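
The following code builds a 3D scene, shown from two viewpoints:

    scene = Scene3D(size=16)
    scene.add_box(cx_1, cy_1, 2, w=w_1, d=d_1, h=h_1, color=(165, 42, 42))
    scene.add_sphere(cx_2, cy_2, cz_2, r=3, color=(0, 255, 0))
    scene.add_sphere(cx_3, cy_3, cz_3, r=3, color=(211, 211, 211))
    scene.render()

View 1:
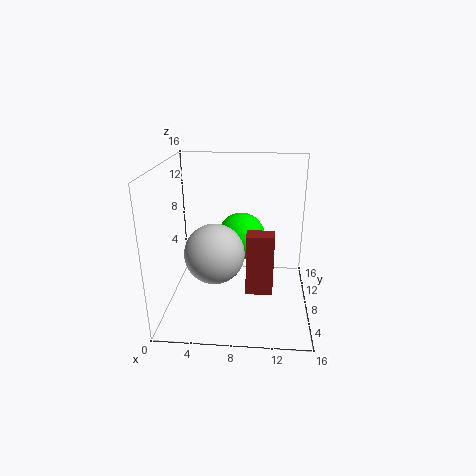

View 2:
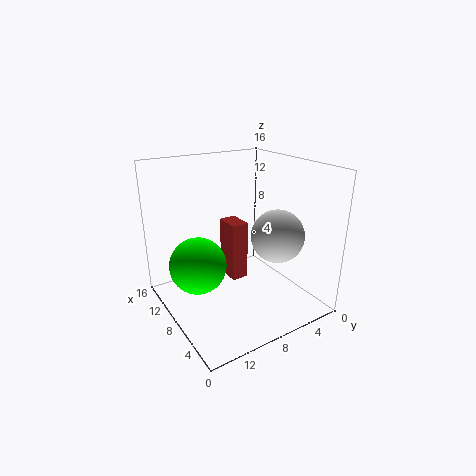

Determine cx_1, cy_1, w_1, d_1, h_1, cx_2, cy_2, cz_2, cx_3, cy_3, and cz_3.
cx_1 = 9; cy_1 = 6; w_1 = 3; d_1 = 2; h_1 = 7; cx_2 = 8; cy_2 = 13; cz_2 = 6; cx_3 = 6; cy_3 = 4; cz_3 = 8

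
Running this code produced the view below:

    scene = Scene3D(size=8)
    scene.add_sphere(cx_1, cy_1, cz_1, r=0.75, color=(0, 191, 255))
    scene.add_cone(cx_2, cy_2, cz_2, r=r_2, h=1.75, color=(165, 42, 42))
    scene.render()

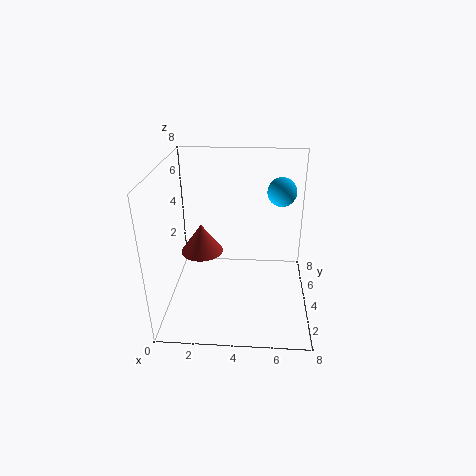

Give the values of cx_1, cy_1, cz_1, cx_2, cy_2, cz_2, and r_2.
cx_1 = 6.25; cy_1 = 4; cz_1 = 6.75; cx_2 = 1.75; cy_2 = 5; cz_2 = 2.5; r_2 = 1.25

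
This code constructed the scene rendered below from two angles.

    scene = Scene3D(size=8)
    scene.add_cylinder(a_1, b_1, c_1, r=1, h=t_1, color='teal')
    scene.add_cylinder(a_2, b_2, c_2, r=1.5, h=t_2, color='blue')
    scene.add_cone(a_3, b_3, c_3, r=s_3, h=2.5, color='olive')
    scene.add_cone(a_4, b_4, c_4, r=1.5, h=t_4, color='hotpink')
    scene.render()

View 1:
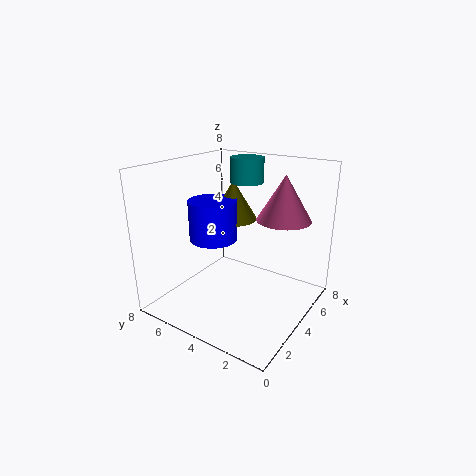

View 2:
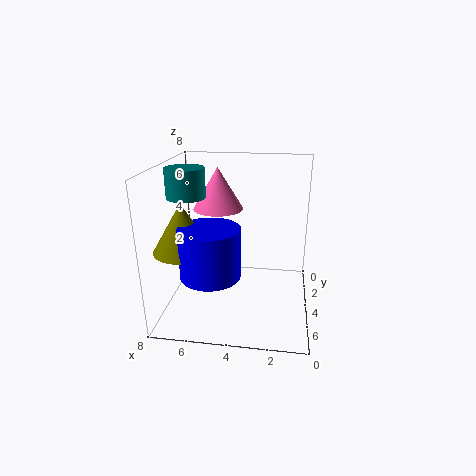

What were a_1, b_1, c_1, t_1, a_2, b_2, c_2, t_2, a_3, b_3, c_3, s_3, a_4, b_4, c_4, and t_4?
a_1 = 6.5; b_1 = 5; c_1 = 6.5; t_1 = 1.5; a_2 = 5; b_2 = 6.5; c_2 = 3; t_2 = 2.5; a_3 = 6.5; b_3 = 6; c_3 = 4; s_3 = 1.5; a_4 = 5.5; b_4 = 2; c_4 = 5; t_4 = 2.5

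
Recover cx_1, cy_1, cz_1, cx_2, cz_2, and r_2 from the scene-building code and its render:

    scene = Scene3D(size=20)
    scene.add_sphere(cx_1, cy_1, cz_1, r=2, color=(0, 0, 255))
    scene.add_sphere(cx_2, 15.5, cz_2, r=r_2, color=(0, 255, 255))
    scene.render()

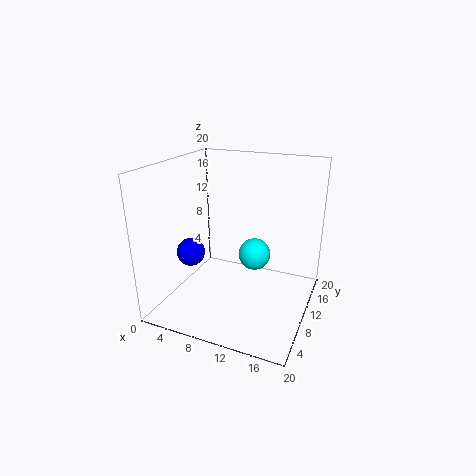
cx_1 = 3.5, cy_1 = 8, cz_1 = 7.5, cx_2 = 10.5, cz_2 = 5, r_2 = 2.5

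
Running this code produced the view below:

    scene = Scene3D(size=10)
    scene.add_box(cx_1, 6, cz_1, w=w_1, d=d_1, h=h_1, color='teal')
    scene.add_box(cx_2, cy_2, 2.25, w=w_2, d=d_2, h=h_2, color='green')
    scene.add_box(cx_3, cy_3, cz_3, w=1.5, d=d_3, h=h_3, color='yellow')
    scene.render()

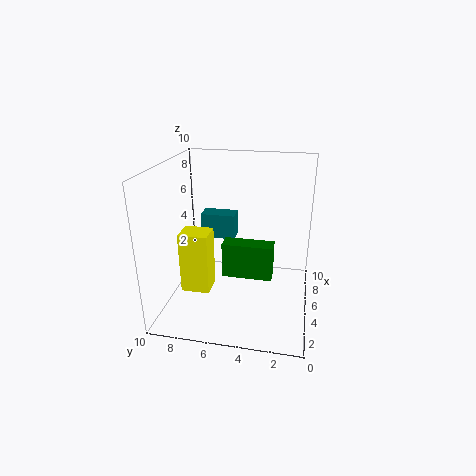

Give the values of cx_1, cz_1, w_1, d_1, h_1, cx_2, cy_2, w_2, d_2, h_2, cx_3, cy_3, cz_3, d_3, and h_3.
cx_1 = 8.25
cz_1 = 3.25
w_1 = 1.5
d_1 = 2.75
h_1 = 2
cx_2 = 4.25
cy_2 = 2.5
w_2 = 1.25
d_2 = 3.5
h_2 = 2.5
cx_3 = 1
cy_3 = 6
cz_3 = 3
d_3 = 1.75
h_3 = 3.75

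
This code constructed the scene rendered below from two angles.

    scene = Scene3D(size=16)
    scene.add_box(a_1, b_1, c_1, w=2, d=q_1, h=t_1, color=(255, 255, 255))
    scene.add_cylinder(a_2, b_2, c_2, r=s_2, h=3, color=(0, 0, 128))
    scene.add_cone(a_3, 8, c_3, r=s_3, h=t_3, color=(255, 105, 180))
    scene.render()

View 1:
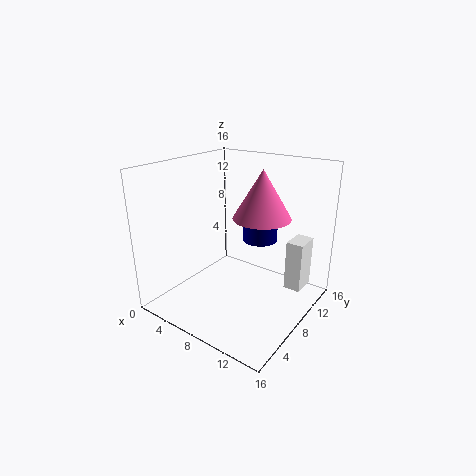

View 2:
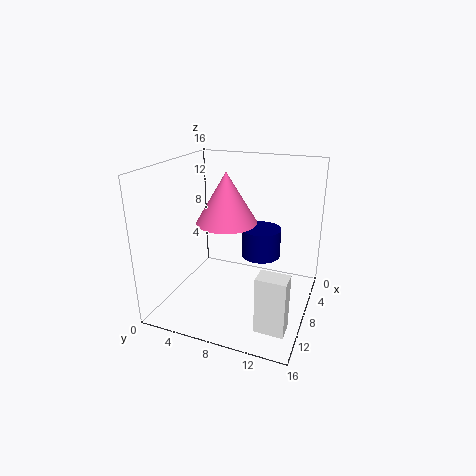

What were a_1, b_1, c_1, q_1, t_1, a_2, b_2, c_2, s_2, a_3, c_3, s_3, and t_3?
a_1 = 12
b_1 = 12
c_1 = 1
q_1 = 3
t_1 = 6
a_2 = 9
b_2 = 11
c_2 = 7
s_2 = 2
a_3 = 11
c_3 = 11
s_3 = 3
t_3 = 5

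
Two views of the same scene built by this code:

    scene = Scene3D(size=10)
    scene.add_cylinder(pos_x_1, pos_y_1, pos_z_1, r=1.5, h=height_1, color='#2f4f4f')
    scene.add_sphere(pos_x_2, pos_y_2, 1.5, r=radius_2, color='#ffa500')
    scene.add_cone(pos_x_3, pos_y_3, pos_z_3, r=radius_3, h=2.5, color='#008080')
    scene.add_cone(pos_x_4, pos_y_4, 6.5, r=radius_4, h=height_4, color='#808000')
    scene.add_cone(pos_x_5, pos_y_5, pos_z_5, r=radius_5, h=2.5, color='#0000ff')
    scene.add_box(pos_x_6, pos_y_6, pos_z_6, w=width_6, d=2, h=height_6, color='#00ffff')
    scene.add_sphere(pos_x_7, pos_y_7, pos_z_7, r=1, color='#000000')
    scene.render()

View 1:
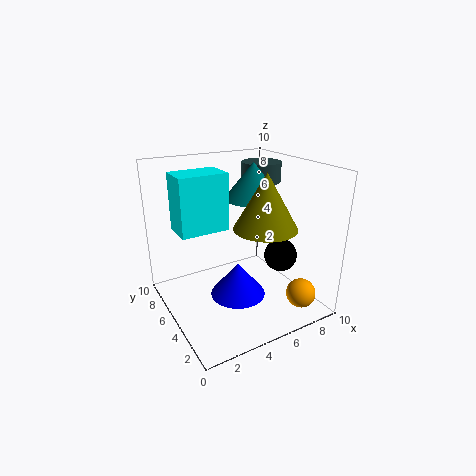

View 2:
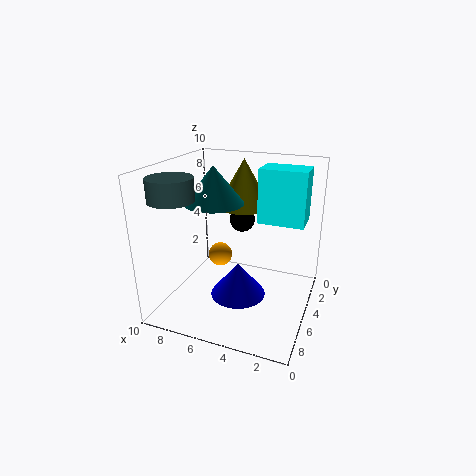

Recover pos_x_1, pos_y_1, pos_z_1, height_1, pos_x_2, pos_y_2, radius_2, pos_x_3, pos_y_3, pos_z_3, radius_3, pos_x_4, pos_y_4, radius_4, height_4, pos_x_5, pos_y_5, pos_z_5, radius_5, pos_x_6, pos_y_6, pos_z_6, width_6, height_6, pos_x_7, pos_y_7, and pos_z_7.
pos_x_1 = 8.5, pos_y_1 = 7.5, pos_z_1 = 8, height_1 = 1.5, pos_x_2 = 8, pos_y_2 = 1.5, radius_2 = 1, pos_x_3 = 6.5, pos_y_3 = 5.5, pos_z_3 = 7.5, radius_3 = 2, pos_x_4 = 5.5, pos_y_4 = 2.5, radius_4 = 2, height_4 = 3.5, pos_x_5 = 5, pos_y_5 = 5, pos_z_5 = 0.5, radius_5 = 2, pos_x_6 = 0.5, pos_y_6 = 3.5, pos_z_6 = 6.5, width_6 = 3, height_6 = 3.5, pos_x_7 = 6, pos_y_7 = 1.5, pos_z_7 = 5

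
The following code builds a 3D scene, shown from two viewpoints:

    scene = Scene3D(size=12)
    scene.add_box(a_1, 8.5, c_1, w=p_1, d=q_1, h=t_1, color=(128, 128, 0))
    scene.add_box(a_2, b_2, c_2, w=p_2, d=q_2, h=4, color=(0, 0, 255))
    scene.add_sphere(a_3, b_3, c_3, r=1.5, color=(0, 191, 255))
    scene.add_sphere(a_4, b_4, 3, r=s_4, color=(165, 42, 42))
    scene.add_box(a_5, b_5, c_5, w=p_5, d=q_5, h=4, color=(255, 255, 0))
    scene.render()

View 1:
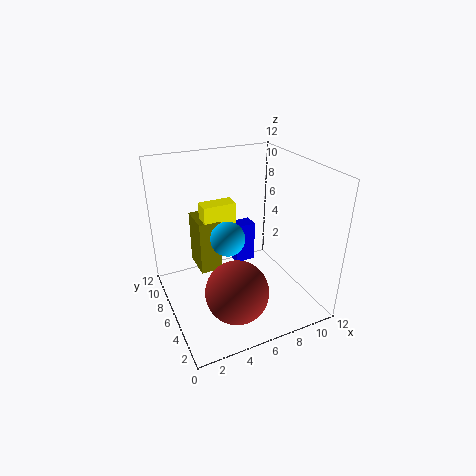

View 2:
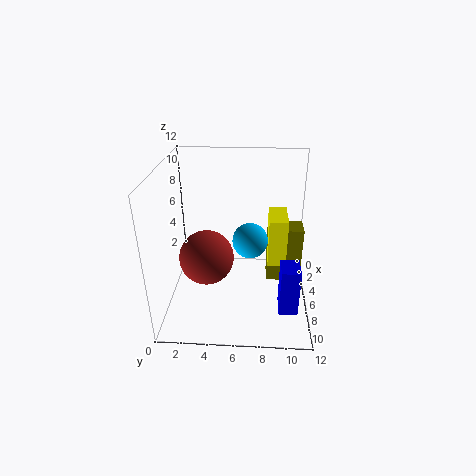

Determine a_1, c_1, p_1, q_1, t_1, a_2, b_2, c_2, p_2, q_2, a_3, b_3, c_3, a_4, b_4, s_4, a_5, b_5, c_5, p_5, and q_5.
a_1 = 3.5, c_1 = 1.5, p_1 = 2, q_1 = 3, t_1 = 5, a_2 = 7.5, b_2 = 9.5, c_2 = 1, p_2 = 2, q_2 = 1.5, a_3 = 5.5, b_3 = 7, c_3 = 5.5, a_4 = 4.5, b_4 = 3, s_4 = 2.5, a_5 = 4, b_5 = 8.5, c_5 = 4, p_5 = 3, q_5 = 1.5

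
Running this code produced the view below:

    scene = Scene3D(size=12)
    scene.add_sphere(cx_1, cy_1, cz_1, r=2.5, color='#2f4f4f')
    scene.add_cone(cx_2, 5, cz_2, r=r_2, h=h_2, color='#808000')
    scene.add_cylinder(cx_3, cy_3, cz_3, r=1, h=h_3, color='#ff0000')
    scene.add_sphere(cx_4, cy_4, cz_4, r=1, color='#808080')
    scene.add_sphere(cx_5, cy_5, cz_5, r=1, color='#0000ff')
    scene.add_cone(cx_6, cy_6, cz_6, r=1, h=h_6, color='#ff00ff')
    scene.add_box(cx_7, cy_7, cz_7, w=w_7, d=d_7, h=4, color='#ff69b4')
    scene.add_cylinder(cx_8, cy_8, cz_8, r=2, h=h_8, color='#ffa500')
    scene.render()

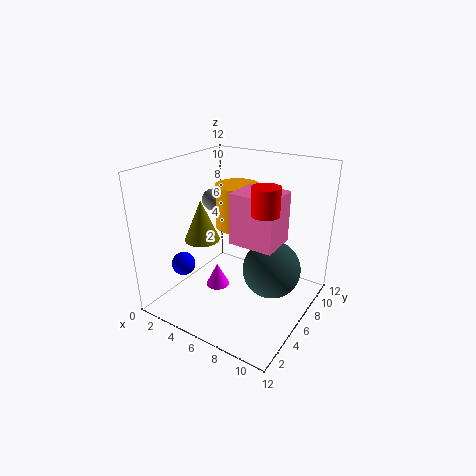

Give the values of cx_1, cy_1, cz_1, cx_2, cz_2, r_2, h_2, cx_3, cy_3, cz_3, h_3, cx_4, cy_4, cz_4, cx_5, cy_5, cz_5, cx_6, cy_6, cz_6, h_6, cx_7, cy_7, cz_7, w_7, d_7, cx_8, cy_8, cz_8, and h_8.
cx_1 = 8.5; cy_1 = 7.5; cz_1 = 3; cx_2 = 3; cz_2 = 5.5; r_2 = 1.5; h_2 = 3.5; cx_3 = 9.5; cy_3 = 4; cz_3 = 9.5; h_3 = 2; cx_4 = 2; cy_4 = 8; cz_4 = 8; cx_5 = 2; cy_5 = 3.5; cz_5 = 3.5; cx_6 = 4.5; cy_6 = 5; cz_6 = 1.5; h_6 = 2; cx_7 = 6.5; cy_7 = 4; cz_7 = 6.5; w_7 = 3.5; d_7 = 3; cx_8 = 4; cy_8 = 9; cz_8 = 5.5; h_8 = 4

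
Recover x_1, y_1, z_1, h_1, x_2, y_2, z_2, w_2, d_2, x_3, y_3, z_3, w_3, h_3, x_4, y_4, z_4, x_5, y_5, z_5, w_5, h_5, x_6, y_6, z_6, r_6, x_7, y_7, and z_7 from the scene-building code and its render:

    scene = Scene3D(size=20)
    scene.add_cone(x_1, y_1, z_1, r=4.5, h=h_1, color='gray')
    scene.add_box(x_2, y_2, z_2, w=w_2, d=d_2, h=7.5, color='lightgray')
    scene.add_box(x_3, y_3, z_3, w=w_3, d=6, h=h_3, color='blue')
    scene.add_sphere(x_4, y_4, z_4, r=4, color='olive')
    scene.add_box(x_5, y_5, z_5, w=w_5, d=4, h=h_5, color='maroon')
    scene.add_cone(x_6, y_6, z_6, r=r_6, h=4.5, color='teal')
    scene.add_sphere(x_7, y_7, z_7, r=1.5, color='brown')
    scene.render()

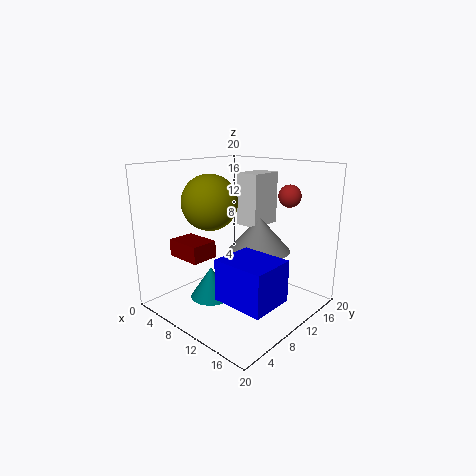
x_1 = 11; y_1 = 13.5; z_1 = 7.5; h_1 = 5; x_2 = 7.5; y_2 = 12.5; z_2 = 11; w_2 = 3.5; d_2 = 5; x_3 = 11.5; y_3 = 4; z_3 = 3.5; w_3 = 7; h_3 = 5.5; x_4 = 5.5; y_4 = 9; z_4 = 14.5; x_5 = 1; y_5 = 5; z_5 = 6.5; w_5 = 5.5; h_5 = 2.5; x_6 = 7; y_6 = 7.5; z_6 = 1; r_6 = 3; x_7 = 15.5; y_7 = 14; z_7 = 16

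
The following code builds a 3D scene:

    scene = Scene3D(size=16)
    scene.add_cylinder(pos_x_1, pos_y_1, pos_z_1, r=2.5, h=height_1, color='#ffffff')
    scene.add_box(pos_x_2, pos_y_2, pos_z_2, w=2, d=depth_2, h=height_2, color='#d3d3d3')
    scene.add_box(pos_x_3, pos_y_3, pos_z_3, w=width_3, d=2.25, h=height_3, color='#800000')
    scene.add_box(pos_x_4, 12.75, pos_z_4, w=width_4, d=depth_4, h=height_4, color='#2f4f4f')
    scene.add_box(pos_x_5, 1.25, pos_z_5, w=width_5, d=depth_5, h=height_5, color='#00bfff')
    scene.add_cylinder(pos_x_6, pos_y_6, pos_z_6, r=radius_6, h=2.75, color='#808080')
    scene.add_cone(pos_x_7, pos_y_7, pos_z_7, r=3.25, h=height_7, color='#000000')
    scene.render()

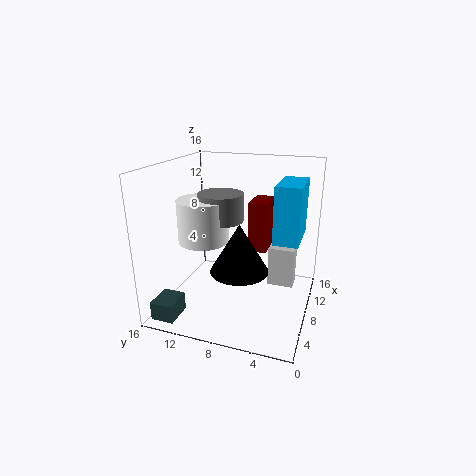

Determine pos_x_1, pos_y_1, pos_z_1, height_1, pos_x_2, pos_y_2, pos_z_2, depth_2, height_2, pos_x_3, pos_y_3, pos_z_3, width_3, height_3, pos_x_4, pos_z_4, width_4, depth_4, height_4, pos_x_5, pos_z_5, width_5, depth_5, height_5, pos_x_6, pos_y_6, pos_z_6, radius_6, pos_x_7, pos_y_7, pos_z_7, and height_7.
pos_x_1 = 4
pos_y_1 = 10.25
pos_z_1 = 9
height_1 = 4.25
pos_x_2 = 12.25
pos_y_2 = 2.25
pos_z_2 = 0.25
depth_2 = 3.25
height_2 = 5
pos_x_3 = 10.75
pos_y_3 = 5.5
pos_z_3 = 5.25
width_3 = 4
height_3 = 6
pos_x_4 = 0.75
pos_z_4 = 0.5
width_4 = 3
depth_4 = 2.5
height_4 = 2
pos_x_5 = 7.25
pos_z_5 = 8
width_5 = 5.5
depth_5 = 2.75
height_5 = 6.25
pos_x_6 = 5
pos_y_6 = 8.75
pos_z_6 = 11
radius_6 = 2.25
pos_x_7 = 7
pos_y_7 = 7.5
pos_z_7 = 4.5
height_7 = 5.5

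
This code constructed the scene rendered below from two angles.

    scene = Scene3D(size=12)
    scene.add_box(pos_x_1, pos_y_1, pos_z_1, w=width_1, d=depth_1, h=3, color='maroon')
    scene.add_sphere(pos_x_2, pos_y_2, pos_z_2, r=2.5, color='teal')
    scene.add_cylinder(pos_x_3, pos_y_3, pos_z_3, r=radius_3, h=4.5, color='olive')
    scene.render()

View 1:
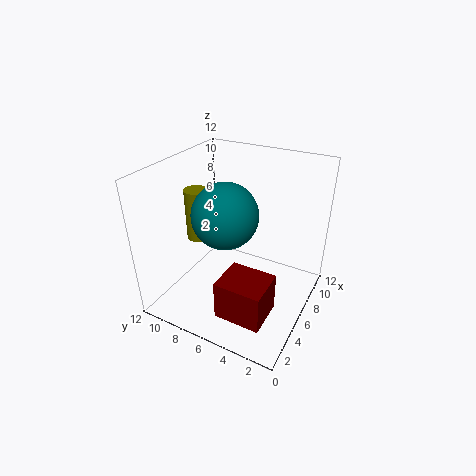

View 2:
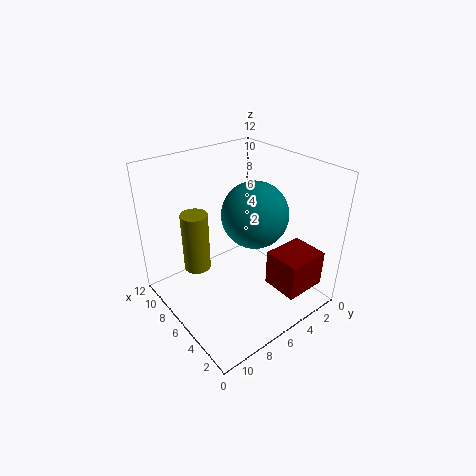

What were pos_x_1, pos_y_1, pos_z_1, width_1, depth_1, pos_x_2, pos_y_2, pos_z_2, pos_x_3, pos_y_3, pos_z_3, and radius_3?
pos_x_1 = 0.5
pos_y_1 = 1.5
pos_z_1 = 2.5
width_1 = 3
depth_1 = 3.5
pos_x_2 = 4
pos_y_2 = 6
pos_z_2 = 9
pos_x_3 = 6
pos_y_3 = 10
pos_z_3 = 5
radius_3 = 1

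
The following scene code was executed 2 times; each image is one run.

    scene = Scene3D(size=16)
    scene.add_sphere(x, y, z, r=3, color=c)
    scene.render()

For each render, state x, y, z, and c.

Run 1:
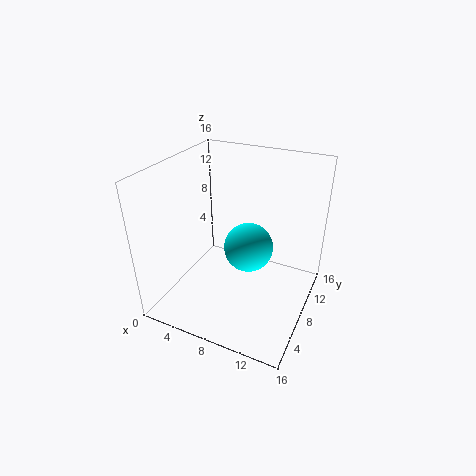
x = 8, y = 11, z = 5, c = 'cyan'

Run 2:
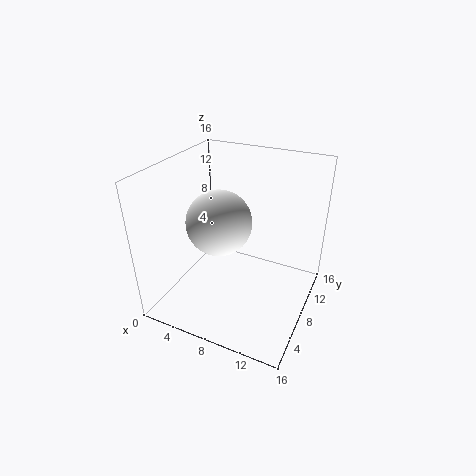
x = 8.5, y = 3, z = 12.5, c = 'white'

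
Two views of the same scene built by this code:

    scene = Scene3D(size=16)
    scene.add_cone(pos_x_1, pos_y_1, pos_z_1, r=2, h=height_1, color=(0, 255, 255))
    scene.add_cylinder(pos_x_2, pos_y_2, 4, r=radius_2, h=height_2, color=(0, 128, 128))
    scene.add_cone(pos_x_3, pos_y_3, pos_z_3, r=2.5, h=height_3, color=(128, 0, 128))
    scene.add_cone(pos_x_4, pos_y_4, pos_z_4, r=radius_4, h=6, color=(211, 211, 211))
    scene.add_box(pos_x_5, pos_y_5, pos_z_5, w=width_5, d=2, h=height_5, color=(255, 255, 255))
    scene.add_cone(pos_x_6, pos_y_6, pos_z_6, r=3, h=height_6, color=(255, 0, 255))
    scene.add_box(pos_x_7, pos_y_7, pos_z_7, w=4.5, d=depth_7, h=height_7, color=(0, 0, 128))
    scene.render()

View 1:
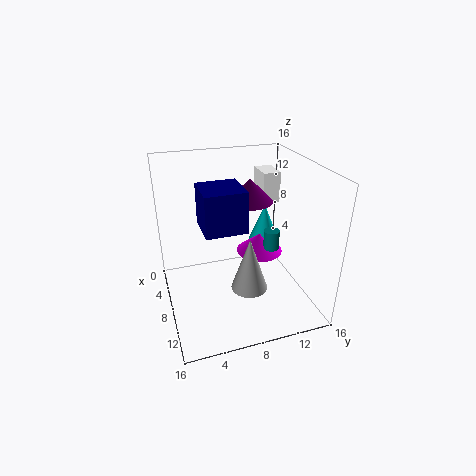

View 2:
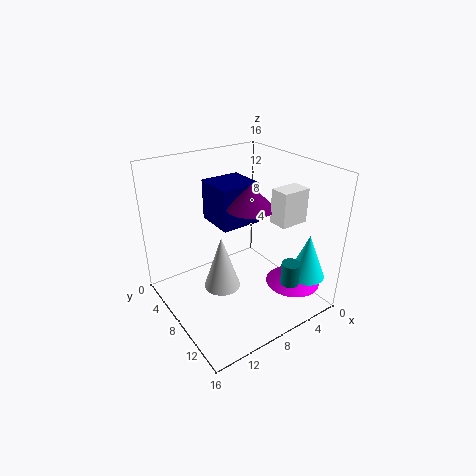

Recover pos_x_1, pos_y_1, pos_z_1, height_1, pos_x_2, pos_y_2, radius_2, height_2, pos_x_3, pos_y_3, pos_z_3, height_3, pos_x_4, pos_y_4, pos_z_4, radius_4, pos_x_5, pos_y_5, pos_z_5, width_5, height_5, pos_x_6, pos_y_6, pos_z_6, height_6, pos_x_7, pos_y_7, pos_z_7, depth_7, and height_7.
pos_x_1 = 2.5
pos_y_1 = 13.5
pos_z_1 = 4
height_1 = 5
pos_x_2 = 5
pos_y_2 = 13.5
radius_2 = 1
height_2 = 2.5
pos_x_3 = 7.5
pos_y_3 = 9.5
pos_z_3 = 12
height_3 = 2.5
pos_x_4 = 10.5
pos_y_4 = 8.5
pos_z_4 = 3
radius_4 = 2
pos_x_5 = 3.5
pos_y_5 = 11.5
pos_z_5 = 11
width_5 = 3
height_5 = 3.5
pos_x_6 = 3.5
pos_y_6 = 12.5
pos_z_6 = 3
height_6 = 2.5
pos_x_7 = 5.5
pos_y_7 = 4
pos_z_7 = 9.5
depth_7 = 4.5
height_7 = 4.5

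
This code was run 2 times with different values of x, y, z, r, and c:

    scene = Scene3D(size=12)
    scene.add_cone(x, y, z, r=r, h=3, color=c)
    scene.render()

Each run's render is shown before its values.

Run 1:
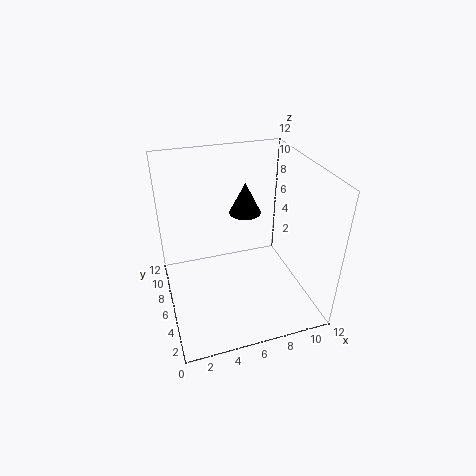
x = 8
y = 10
z = 6
r = 1.5
c = 'black'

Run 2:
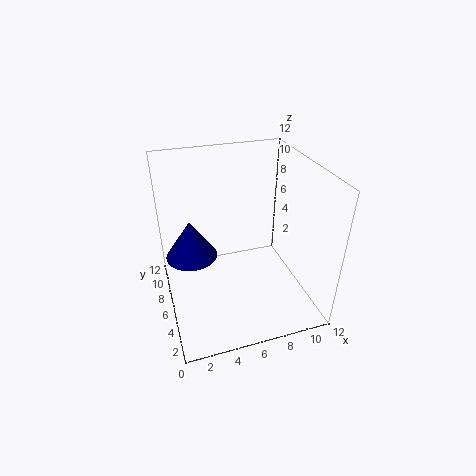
x = 2
y = 5.5
z = 5.5
r = 2
c = 'navy'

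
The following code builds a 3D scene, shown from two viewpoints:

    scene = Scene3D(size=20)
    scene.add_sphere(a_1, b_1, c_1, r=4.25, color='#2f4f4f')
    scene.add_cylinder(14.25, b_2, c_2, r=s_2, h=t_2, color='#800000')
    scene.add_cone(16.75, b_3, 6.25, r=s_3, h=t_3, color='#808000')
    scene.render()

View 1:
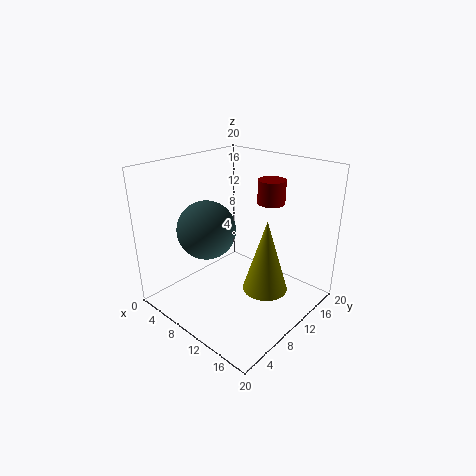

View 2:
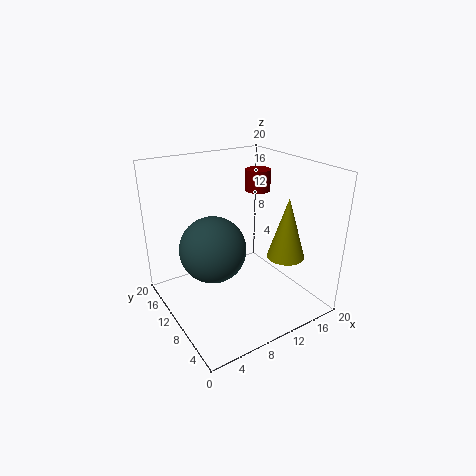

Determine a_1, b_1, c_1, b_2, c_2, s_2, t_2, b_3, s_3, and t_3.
a_1 = 5.25, b_1 = 8.5, c_1 = 10.25, b_2 = 11.5, c_2 = 15.75, s_2 = 1.75, t_2 = 3, b_3 = 7.5, s_3 = 2.75, t_3 = 9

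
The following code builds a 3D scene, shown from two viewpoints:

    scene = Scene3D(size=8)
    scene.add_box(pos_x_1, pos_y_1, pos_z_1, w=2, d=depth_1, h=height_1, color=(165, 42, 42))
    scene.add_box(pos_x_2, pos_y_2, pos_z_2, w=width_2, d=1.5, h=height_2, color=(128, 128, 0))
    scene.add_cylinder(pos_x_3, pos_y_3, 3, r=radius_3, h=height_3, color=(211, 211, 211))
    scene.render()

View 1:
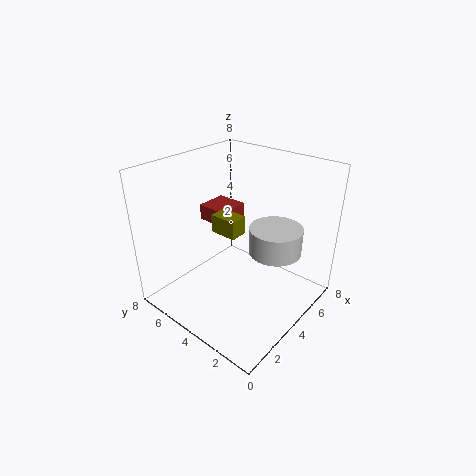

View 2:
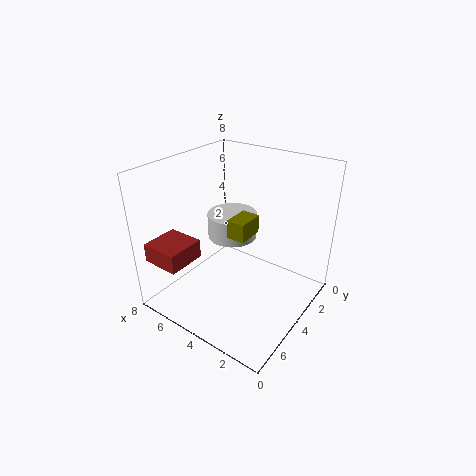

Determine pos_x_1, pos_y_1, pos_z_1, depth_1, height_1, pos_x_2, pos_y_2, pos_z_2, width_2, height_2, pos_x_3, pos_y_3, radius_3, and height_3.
pos_x_1 = 5
pos_y_1 = 6
pos_z_1 = 3.5
depth_1 = 2
height_1 = 1
pos_x_2 = 3
pos_y_2 = 3.5
pos_z_2 = 4.5
width_2 = 1
height_2 = 1
pos_x_3 = 5.5
pos_y_3 = 2.5
radius_3 = 1.5
height_3 = 1.5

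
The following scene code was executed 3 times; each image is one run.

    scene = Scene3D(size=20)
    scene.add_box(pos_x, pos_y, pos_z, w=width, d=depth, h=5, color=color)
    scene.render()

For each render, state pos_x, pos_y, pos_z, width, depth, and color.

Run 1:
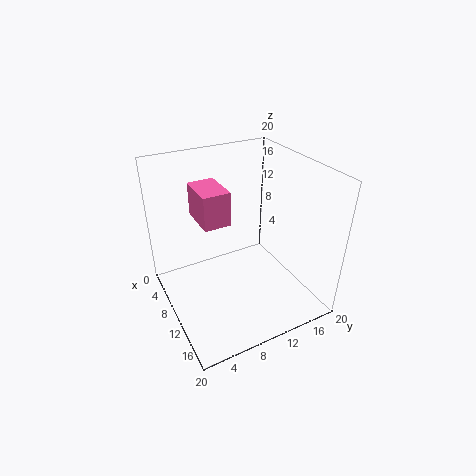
pos_x = 2; pos_y = 6; pos_z = 11; width = 6; depth = 4; color = 'hotpink'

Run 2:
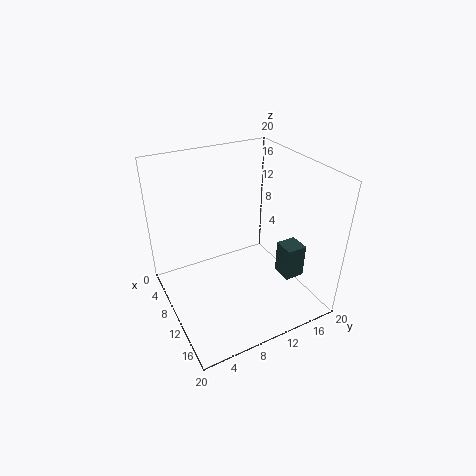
pos_x = 11; pos_y = 16; pos_z = 3; width = 3; depth = 3; color = 'darkslategray'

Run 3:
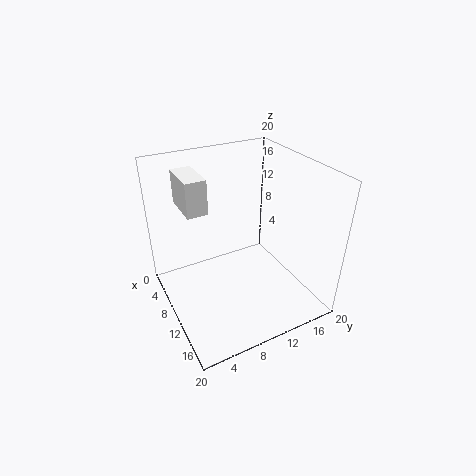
pos_x = 1; pos_y = 4; pos_z = 13; width = 6; depth = 3; color = 'white'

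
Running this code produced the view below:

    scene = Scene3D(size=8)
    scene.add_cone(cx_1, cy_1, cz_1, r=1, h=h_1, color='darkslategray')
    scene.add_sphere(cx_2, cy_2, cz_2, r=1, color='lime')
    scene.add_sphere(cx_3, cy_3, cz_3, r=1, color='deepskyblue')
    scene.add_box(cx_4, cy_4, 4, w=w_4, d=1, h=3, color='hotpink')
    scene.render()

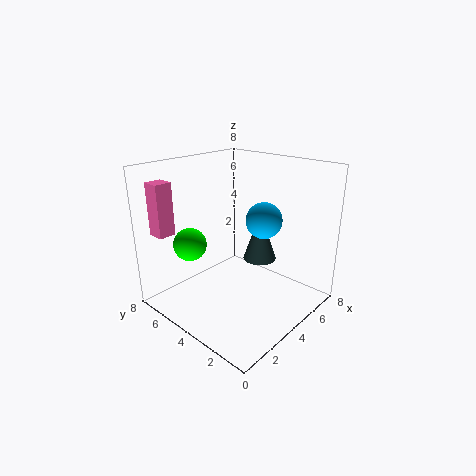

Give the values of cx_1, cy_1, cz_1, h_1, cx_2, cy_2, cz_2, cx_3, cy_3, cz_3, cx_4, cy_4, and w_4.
cx_1 = 6, cy_1 = 4, cz_1 = 2, h_1 = 3, cx_2 = 3, cy_2 = 7, cz_2 = 3, cx_3 = 5, cy_3 = 3, cz_3 = 5, cx_4 = 1, cy_4 = 7, w_4 = 1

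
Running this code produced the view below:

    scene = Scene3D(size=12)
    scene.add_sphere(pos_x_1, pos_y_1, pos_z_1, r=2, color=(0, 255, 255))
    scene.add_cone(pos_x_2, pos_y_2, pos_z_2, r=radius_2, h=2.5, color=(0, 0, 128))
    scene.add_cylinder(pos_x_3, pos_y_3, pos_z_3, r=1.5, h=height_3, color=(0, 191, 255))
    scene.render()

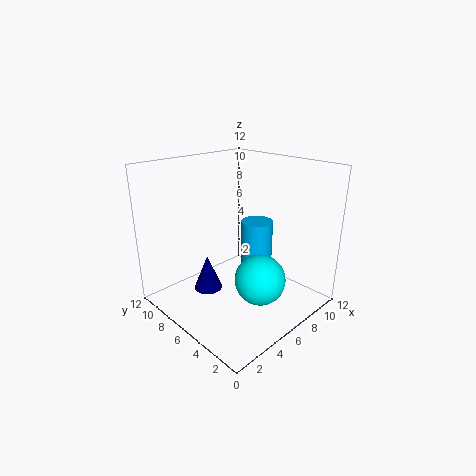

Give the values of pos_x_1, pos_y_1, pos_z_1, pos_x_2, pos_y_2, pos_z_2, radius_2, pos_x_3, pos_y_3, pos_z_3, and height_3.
pos_x_1 = 5.5, pos_y_1 = 3, pos_z_1 = 3.5, pos_x_2 = 1.5, pos_y_2 = 4.5, pos_z_2 = 4, radius_2 = 1, pos_x_3 = 10, pos_y_3 = 7.5, pos_z_3 = 0.5, height_3 = 5.5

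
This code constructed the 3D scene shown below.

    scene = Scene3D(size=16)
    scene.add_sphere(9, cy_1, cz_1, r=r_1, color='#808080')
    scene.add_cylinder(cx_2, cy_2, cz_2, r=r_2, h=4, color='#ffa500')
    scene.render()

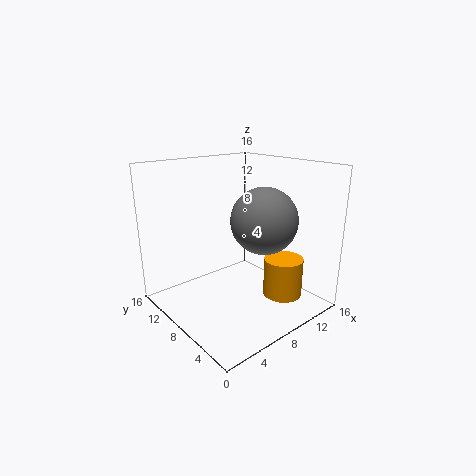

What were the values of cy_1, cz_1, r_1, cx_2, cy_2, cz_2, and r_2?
cy_1 = 5, cz_1 = 10.5, r_1 = 3.5, cx_2 = 9.5, cy_2 = 2.5, cz_2 = 3, r_2 = 2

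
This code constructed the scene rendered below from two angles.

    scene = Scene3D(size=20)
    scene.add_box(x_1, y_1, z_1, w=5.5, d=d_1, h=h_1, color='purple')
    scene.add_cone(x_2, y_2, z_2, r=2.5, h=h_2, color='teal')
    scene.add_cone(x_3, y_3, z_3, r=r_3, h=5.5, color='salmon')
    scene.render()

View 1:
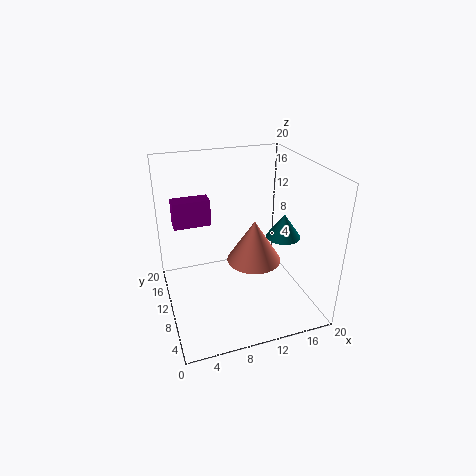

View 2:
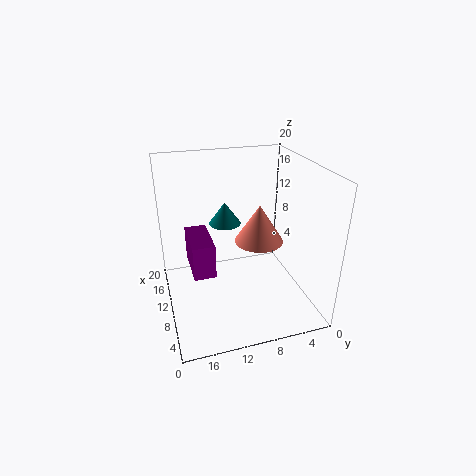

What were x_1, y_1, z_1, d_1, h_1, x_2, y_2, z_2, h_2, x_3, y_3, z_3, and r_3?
x_1 = 2
y_1 = 15
z_1 = 10
d_1 = 2.5
h_1 = 4
x_2 = 17
y_2 = 10
z_2 = 9
h_2 = 3.5
x_3 = 11
y_3 = 6.5
z_3 = 8.5
r_3 = 3.5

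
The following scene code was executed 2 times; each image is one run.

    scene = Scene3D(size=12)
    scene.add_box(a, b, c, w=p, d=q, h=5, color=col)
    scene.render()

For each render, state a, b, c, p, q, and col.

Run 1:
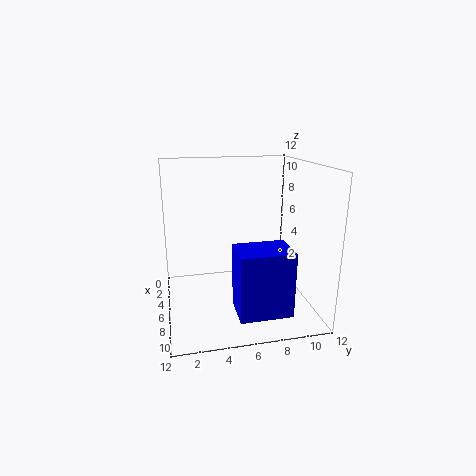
a = 8.5; b = 5; c = 1.5; p = 3; q = 4; col = 'blue'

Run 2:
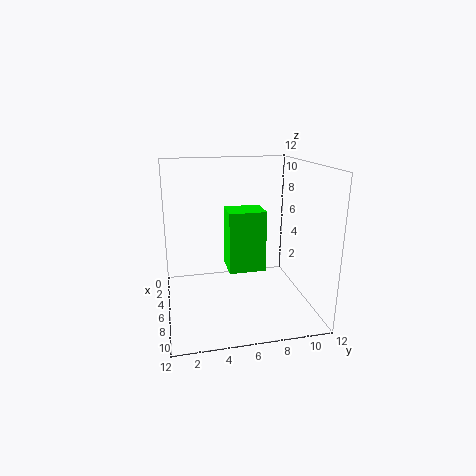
a = 5; b = 5; c = 3.5; p = 2.5; q = 3; col = 'lime'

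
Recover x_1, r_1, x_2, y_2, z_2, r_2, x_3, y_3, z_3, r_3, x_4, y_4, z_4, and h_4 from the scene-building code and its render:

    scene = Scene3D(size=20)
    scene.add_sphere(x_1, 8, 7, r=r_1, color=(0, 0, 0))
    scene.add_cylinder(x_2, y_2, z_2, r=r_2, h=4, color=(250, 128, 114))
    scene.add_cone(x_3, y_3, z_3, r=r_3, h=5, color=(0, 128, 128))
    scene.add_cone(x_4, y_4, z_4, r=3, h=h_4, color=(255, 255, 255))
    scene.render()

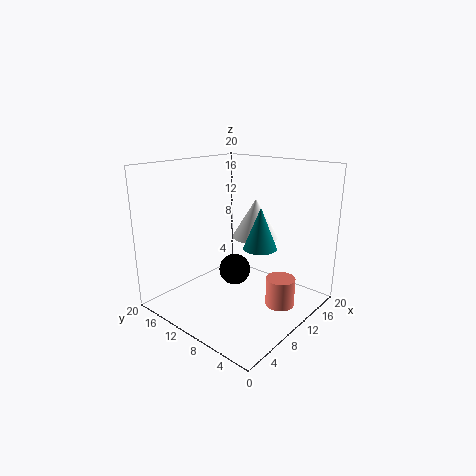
x_1 = 7, r_1 = 2, x_2 = 12, y_2 = 4, z_2 = 1, r_2 = 2, x_3 = 7, y_3 = 4, z_3 = 11, r_3 = 2, x_4 = 10, y_4 = 7, z_4 = 11, h_4 = 5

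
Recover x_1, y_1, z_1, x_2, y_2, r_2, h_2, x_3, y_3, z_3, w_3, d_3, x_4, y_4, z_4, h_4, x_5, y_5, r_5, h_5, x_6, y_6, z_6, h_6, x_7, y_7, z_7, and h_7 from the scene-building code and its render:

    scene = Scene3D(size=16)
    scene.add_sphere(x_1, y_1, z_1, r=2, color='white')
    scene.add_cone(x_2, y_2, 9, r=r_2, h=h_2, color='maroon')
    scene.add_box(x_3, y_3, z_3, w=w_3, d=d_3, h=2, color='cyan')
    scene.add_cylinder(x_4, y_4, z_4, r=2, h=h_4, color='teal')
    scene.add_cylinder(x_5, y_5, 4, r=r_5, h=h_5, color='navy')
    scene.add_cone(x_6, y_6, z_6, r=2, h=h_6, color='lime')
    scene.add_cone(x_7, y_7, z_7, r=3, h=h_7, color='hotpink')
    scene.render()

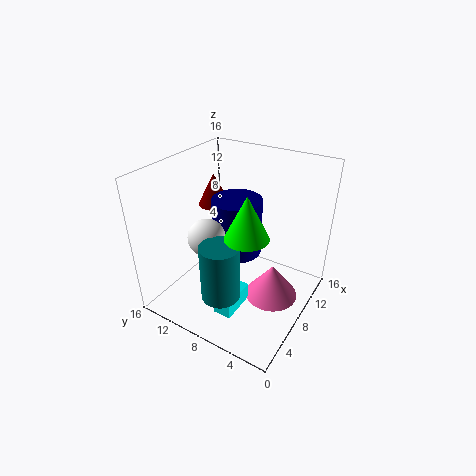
x_1 = 5, y_1 = 10, z_1 = 9, x_2 = 12, y_2 = 14, r_2 = 2, h_2 = 4, x_3 = 3, y_3 = 6, z_3 = 1, w_3 = 4, d_3 = 2, x_4 = 3, y_4 = 7, z_4 = 4, h_4 = 6, x_5 = 11, y_5 = 10, r_5 = 3, h_5 = 7, x_6 = 3, y_6 = 4, z_6 = 12, h_6 = 4, x_7 = 9, y_7 = 4, z_7 = 1, h_7 = 4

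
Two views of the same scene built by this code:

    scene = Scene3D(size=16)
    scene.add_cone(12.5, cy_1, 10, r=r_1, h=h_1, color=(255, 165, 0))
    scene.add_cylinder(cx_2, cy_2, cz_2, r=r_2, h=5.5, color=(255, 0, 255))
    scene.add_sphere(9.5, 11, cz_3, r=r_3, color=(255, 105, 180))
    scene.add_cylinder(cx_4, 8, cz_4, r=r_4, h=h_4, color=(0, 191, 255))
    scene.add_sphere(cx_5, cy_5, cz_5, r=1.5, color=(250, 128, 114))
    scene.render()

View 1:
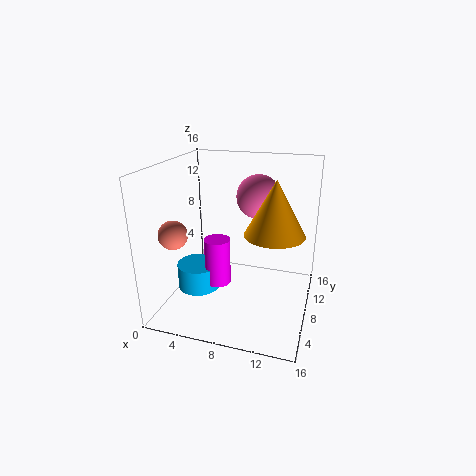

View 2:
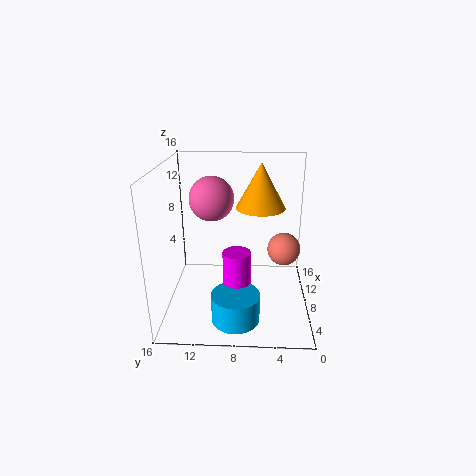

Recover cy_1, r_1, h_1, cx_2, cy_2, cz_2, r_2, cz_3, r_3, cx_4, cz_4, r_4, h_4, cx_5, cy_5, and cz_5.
cy_1 = 5.5; r_1 = 3; h_1 = 5.5; cx_2 = 5.5; cy_2 = 8; cz_2 = 2; r_2 = 1.5; cz_3 = 12; r_3 = 2.5; cx_4 = 3; cz_4 = 1; r_4 = 2.5; h_4 = 3; cx_5 = 2.5; cy_5 = 3.5; cz_5 = 9.5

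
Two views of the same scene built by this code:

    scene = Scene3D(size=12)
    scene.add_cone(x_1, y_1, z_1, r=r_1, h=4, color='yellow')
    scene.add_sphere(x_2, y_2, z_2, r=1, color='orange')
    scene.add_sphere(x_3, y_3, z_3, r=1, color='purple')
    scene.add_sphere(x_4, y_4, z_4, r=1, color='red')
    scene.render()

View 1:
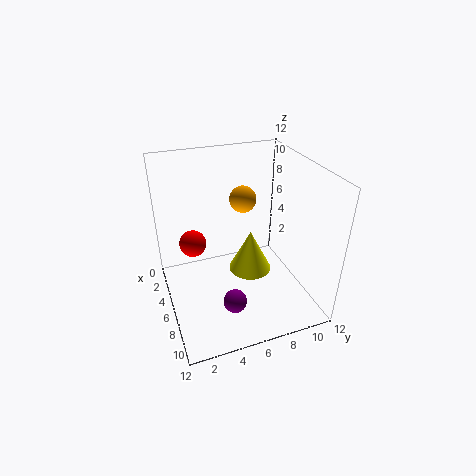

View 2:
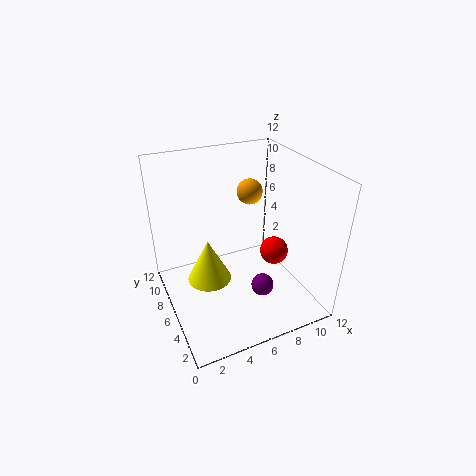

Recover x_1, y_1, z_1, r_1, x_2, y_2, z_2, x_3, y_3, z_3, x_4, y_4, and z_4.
x_1 = 4
y_1 = 8
z_1 = 1
r_1 = 2
x_2 = 7
y_2 = 6
z_2 = 10
x_3 = 8
y_3 = 5
z_3 = 1
x_4 = 7
y_4 = 2
z_4 = 7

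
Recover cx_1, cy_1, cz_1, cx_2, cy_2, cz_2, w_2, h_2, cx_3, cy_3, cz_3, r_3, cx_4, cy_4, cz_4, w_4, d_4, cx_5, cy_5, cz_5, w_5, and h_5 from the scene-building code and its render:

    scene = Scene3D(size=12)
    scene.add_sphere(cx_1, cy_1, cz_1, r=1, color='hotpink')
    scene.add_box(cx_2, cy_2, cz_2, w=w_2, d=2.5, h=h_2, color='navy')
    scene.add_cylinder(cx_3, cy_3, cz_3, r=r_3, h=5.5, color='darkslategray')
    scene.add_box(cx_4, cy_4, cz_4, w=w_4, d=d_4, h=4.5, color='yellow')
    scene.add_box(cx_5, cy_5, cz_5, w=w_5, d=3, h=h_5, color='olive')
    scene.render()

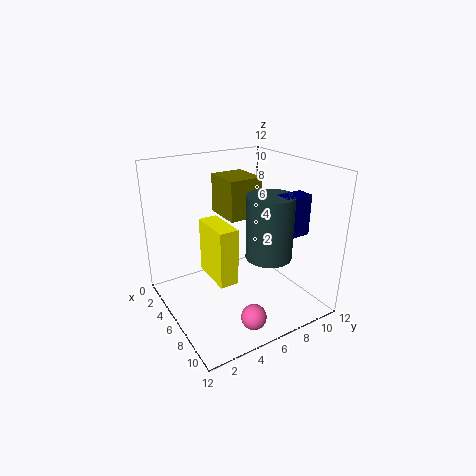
cx_1 = 10; cy_1 = 5; cz_1 = 1; cx_2 = 7; cy_2 = 9; cz_2 = 6; w_2 = 1.5; h_2 = 3.5; cx_3 = 7; cy_3 = 8.5; cz_3 = 4; r_3 = 2; cx_4 = 5; cy_4 = 3; cz_4 = 3.5; w_4 = 3.5; d_4 = 1.5; cx_5 = 1.5; cy_5 = 6; cz_5 = 7; w_5 = 3.5; h_5 = 3.5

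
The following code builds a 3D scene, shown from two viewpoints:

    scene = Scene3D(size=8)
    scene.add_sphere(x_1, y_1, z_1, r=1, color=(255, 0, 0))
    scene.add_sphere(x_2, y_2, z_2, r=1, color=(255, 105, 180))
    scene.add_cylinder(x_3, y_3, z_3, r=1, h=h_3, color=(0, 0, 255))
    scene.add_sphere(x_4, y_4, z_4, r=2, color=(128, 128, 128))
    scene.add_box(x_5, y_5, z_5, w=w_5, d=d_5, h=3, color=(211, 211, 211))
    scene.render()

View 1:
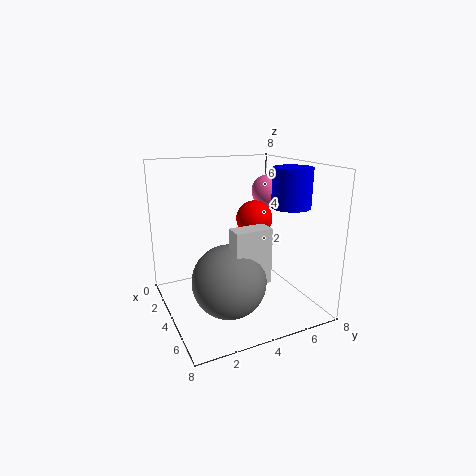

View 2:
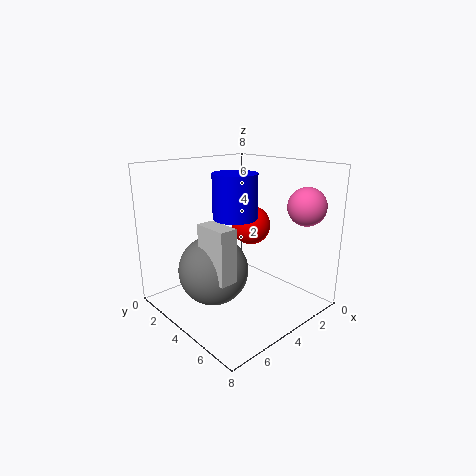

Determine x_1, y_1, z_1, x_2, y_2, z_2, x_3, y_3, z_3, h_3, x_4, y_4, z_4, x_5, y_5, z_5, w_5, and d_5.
x_1 = 4, y_1 = 5, z_1 = 5, x_2 = 2, y_2 = 7, z_2 = 6, x_3 = 6, y_3 = 6, z_3 = 6, h_3 = 2, x_4 = 5, y_4 = 3, z_4 = 2, x_5 = 5, y_5 = 3, z_5 = 2, w_5 = 1, d_5 = 2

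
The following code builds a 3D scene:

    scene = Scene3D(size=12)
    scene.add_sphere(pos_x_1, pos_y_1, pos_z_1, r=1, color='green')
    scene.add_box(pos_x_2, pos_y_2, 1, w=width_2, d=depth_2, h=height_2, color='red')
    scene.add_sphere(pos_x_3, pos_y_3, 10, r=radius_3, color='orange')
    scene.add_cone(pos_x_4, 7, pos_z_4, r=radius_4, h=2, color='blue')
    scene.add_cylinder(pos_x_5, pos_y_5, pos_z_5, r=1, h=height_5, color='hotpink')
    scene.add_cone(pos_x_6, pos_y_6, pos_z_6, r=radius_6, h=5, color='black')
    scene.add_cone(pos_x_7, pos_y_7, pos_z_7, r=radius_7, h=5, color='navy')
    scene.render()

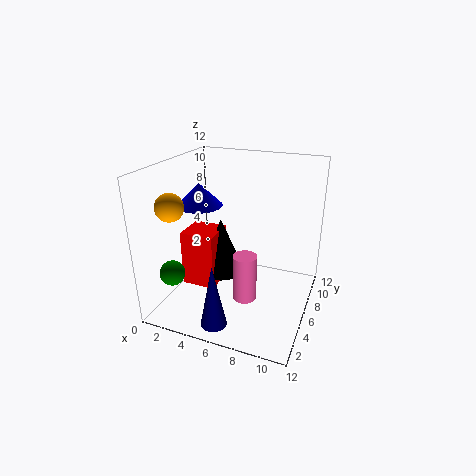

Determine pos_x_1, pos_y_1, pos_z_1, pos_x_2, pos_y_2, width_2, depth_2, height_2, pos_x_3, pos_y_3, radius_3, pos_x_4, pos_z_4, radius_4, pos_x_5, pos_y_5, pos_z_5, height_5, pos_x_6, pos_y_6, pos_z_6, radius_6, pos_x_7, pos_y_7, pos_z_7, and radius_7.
pos_x_1 = 2; pos_y_1 = 2; pos_z_1 = 4; pos_x_2 = 1; pos_y_2 = 5; width_2 = 3; depth_2 = 3; height_2 = 5; pos_x_3 = 3; pos_y_3 = 1; radius_3 = 1; pos_x_4 = 2; pos_z_4 = 8; radius_4 = 2; pos_x_5 = 7; pos_y_5 = 5; pos_z_5 = 1; height_5 = 4; pos_x_6 = 4; pos_y_6 = 7; pos_z_6 = 2; radius_6 = 2; pos_x_7 = 6; pos_y_7 = 1; pos_z_7 = 1; radius_7 = 1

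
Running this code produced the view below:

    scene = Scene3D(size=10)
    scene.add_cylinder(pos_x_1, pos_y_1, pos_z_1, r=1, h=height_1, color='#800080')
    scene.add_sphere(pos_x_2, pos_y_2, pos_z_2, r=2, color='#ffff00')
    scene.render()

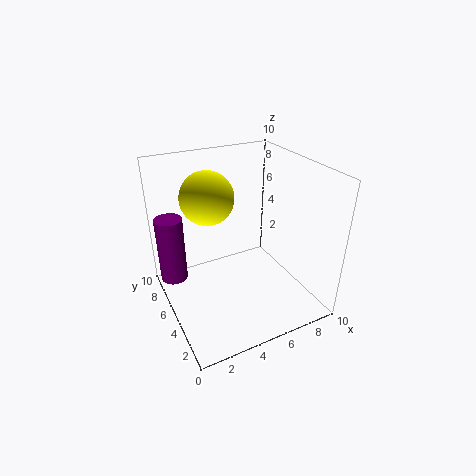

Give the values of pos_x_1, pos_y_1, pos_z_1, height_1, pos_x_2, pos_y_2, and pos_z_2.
pos_x_1 = 1; pos_y_1 = 8; pos_z_1 = 1; height_1 = 5; pos_x_2 = 4; pos_y_2 = 8; pos_z_2 = 7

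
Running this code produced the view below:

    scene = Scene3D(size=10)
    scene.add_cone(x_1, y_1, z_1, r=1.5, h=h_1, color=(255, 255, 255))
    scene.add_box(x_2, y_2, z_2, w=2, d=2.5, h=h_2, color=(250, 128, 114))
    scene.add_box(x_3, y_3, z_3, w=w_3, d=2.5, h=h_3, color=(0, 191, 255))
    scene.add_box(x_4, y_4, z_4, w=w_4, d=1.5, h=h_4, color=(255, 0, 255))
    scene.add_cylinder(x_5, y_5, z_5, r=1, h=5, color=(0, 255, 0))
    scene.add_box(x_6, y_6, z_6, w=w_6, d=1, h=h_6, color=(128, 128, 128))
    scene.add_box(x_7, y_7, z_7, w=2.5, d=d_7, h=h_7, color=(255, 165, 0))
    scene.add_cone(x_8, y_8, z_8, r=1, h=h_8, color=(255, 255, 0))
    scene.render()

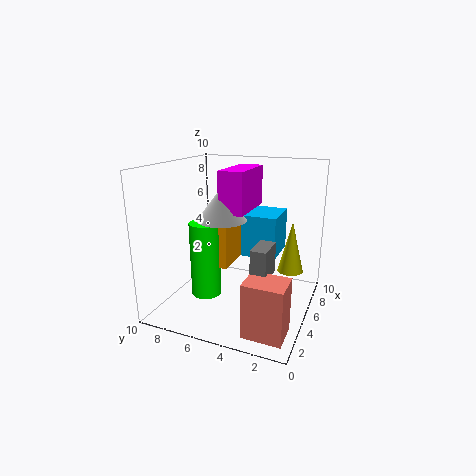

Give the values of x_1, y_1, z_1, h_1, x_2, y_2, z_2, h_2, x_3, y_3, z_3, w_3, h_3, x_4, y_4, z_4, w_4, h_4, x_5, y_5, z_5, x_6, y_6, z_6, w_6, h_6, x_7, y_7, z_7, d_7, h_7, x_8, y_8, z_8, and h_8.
x_1 = 2.5; y_1 = 5; z_1 = 7; h_1 = 2; x_2 = 0.5; y_2 = 0.5; z_2 = 0.5; h_2 = 3.5; x_3 = 5.5; y_3 = 2.5; z_3 = 3.5; w_3 = 3; h_3 = 3; x_4 = 2; y_4 = 3.5; z_4 = 7.5; w_4 = 3.5; h_4 = 2.5; x_5 = 3; y_5 = 6.5; z_5 = 1.5; x_6 = 2; y_6 = 2; z_6 = 3.5; w_6 = 2; h_6 = 2; x_7 = 3; y_7 = 5; z_7 = 3.5; d_7 = 1; h_7 = 3.5; x_8 = 8.5; y_8 = 2; z_8 = 1.5; h_8 = 4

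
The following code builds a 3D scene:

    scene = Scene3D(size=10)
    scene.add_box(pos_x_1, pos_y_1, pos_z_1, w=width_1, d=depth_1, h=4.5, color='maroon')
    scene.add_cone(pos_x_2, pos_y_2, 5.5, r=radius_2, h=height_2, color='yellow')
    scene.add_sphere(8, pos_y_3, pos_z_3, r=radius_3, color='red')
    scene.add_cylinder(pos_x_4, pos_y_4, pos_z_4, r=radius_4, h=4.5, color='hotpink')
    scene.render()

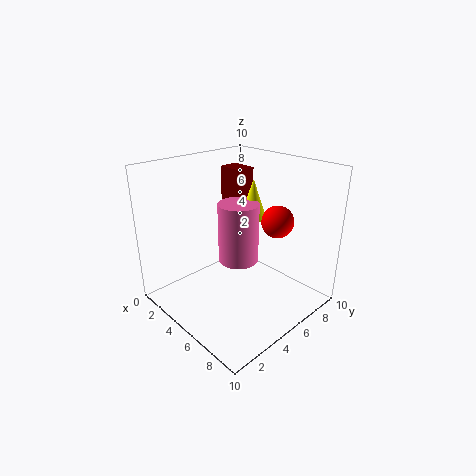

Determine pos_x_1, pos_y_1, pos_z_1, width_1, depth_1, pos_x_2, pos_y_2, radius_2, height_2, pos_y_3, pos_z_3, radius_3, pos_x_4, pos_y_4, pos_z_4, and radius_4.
pos_x_1 = 1, pos_y_1 = 7, pos_z_1 = 4.5, width_1 = 2, depth_1 = 1.5, pos_x_2 = 4, pos_y_2 = 7.5, radius_2 = 1, height_2 = 3, pos_y_3 = 5.5, pos_z_3 = 7, radius_3 = 1, pos_x_4 = 4, pos_y_4 = 6, pos_z_4 = 2.5, radius_4 = 1.5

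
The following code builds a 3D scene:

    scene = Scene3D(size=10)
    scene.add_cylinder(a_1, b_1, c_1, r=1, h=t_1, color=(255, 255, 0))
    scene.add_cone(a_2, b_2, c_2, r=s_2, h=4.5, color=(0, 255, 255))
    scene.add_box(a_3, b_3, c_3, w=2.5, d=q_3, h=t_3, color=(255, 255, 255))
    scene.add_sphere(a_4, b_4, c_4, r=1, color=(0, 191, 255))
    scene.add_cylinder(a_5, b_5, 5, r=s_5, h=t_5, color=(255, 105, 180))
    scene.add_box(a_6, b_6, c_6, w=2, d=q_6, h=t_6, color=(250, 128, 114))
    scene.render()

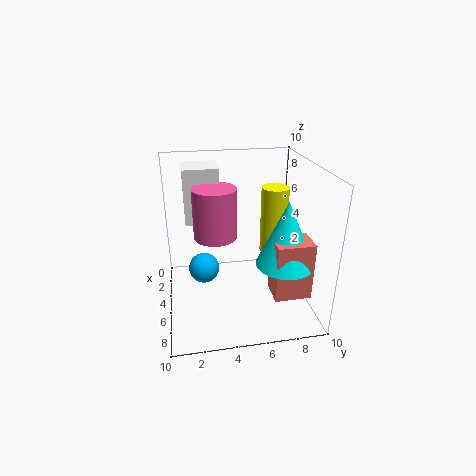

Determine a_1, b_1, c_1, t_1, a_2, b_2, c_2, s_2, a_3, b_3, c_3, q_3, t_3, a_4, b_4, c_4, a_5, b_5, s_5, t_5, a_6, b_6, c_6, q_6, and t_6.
a_1 = 3.5
b_1 = 8
c_1 = 3
t_1 = 5
a_2 = 6.5
b_2 = 8
c_2 = 3.5
s_2 = 2
a_3 = 1
b_3 = 1.5
c_3 = 5.5
q_3 = 2.5
t_3 = 4
a_4 = 6
b_4 = 2.5
c_4 = 3.5
a_5 = 4.5
b_5 = 3.5
s_5 = 1.5
t_5 = 3.5
a_6 = 6
b_6 = 7
c_6 = 1.5
q_6 = 2.5
t_6 = 4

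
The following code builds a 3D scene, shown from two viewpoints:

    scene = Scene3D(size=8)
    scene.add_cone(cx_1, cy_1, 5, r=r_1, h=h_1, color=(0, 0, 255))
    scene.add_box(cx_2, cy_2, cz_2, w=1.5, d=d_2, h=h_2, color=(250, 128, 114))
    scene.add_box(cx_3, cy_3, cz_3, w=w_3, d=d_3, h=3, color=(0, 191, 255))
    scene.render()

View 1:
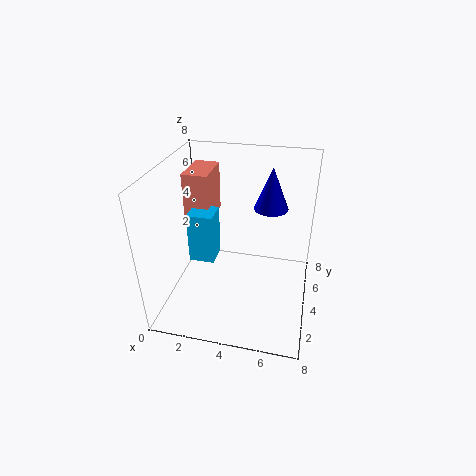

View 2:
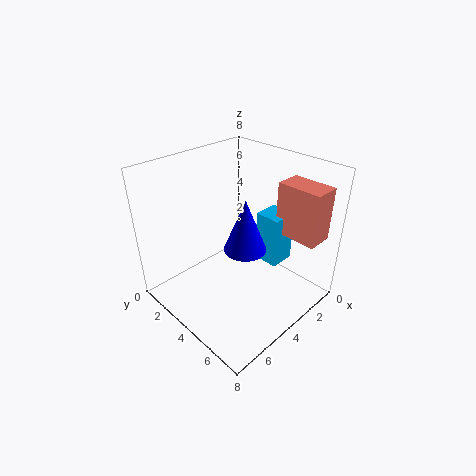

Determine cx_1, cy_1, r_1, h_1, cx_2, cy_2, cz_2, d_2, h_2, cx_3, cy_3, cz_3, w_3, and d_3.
cx_1 = 5.5
cy_1 = 6
r_1 = 1
h_1 = 2.5
cx_2 = 0.5
cy_2 = 5
cz_2 = 4
d_2 = 2.5
h_2 = 3
cx_3 = 1
cy_3 = 4
cz_3 = 2
w_3 = 1.5
d_3 = 1.5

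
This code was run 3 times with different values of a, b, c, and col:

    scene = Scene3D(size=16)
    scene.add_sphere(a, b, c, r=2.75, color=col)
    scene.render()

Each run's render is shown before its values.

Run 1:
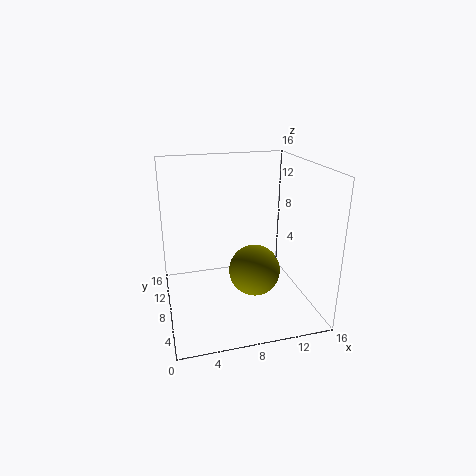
a = 9.25, b = 5.75, c = 5, col = 'olive'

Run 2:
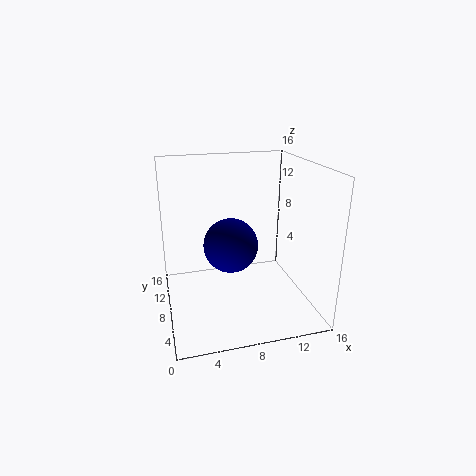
a = 6.5, b = 5.25, c = 8.5, col = 'navy'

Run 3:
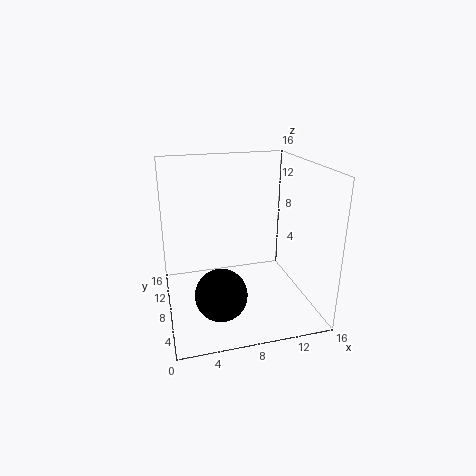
a = 5.25, b = 4.5, c = 3.25, col = 'black'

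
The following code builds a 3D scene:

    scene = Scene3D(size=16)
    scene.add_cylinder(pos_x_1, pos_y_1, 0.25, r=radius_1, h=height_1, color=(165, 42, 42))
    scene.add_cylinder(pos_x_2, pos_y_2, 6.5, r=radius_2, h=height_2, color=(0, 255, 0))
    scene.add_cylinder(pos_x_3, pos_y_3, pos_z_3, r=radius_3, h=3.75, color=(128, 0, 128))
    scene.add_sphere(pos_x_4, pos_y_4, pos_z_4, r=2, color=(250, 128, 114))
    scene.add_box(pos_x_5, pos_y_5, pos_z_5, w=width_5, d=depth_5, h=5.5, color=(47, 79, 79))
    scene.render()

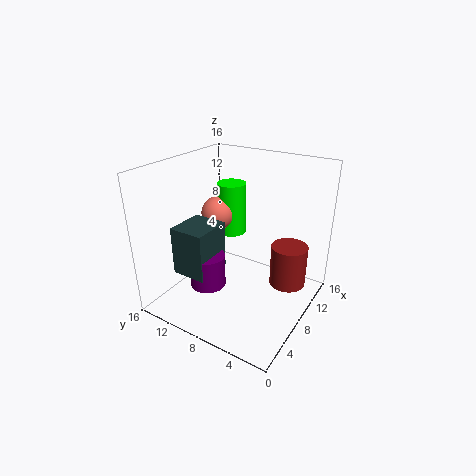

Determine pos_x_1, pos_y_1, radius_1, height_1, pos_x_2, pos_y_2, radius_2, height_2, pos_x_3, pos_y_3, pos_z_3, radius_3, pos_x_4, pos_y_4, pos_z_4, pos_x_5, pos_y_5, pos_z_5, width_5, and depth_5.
pos_x_1 = 13.5, pos_y_1 = 4, radius_1 = 2.25, height_1 = 5.25, pos_x_2 = 11.75, pos_y_2 = 11.25, radius_2 = 1.75, height_2 = 6.25, pos_x_3 = 5.5, pos_y_3 = 10.5, pos_z_3 = 2.5, radius_3 = 2, pos_x_4 = 10.25, pos_y_4 = 12.25, pos_z_4 = 9.25, pos_x_5 = 3.5, pos_y_5 = 9.75, pos_z_5 = 4, width_5 = 4.5, depth_5 = 4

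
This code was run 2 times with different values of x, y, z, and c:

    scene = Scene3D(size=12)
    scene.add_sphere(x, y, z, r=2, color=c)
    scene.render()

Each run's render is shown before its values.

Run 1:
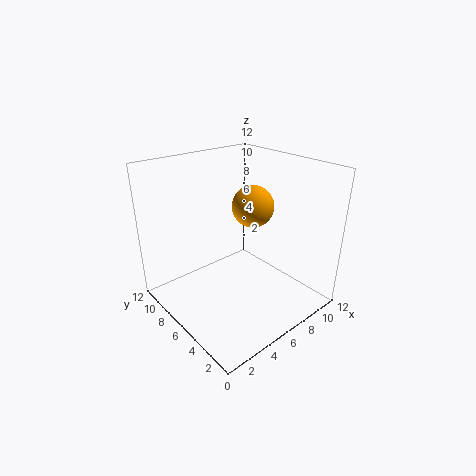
x = 10
y = 8.5
z = 7
c = 'orange'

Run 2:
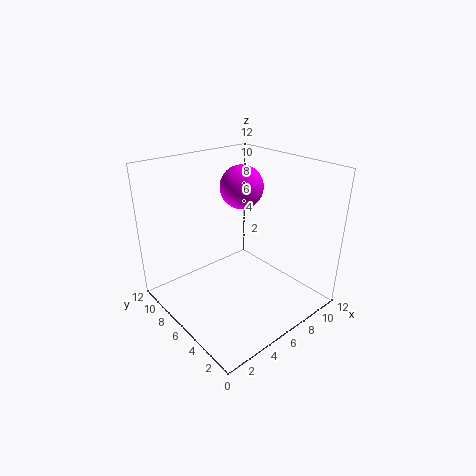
x = 9
y = 9
z = 9
c = 'magenta'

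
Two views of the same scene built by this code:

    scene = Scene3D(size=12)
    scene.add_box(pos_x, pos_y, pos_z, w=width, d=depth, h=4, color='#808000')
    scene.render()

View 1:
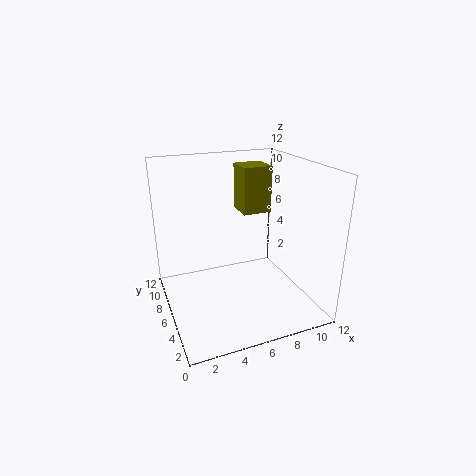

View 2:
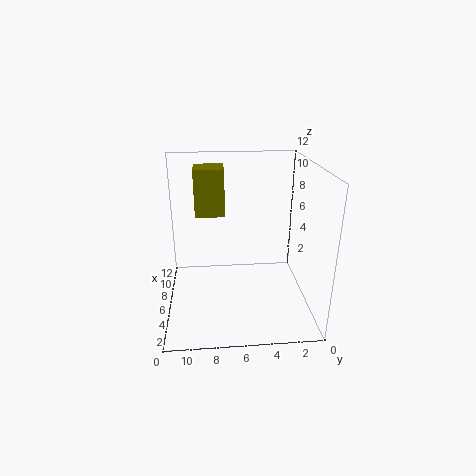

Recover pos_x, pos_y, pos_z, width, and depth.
pos_x = 7; pos_y = 7; pos_z = 7.5; width = 2.5; depth = 2.5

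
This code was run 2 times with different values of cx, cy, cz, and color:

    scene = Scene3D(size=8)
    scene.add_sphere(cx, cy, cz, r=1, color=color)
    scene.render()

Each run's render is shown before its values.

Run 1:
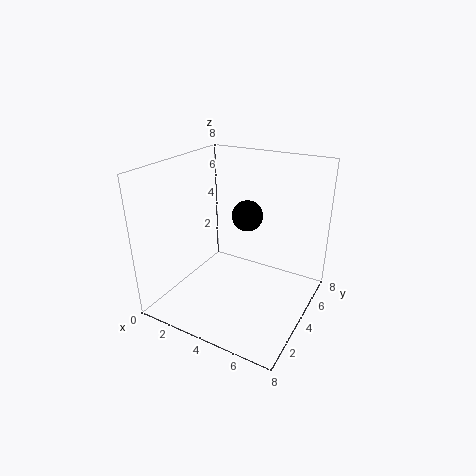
cx = 3, cy = 7, cz = 4, color = 'black'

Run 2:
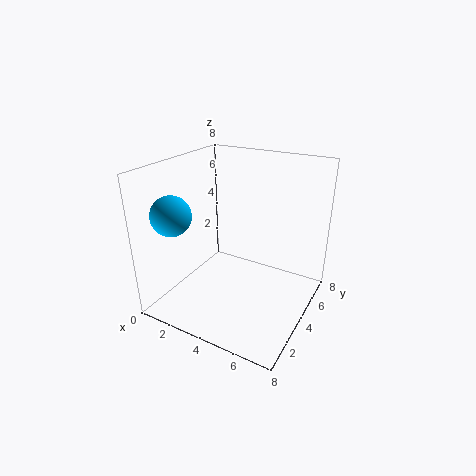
cx = 2, cy = 1, cz = 6, color = 'deepskyblue'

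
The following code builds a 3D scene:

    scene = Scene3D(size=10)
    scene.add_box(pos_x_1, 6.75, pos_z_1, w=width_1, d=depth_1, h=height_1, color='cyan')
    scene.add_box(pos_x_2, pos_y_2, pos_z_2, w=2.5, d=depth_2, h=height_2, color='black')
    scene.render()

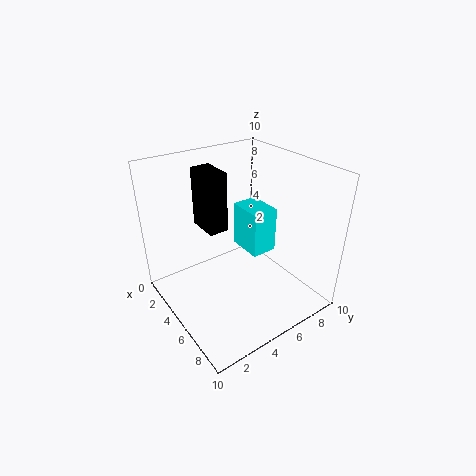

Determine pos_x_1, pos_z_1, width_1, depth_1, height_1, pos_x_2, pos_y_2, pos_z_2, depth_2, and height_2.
pos_x_1 = 2; pos_z_1 = 2.5; width_1 = 2.75; depth_1 = 2; height_1 = 3.5; pos_x_2 = 0.5; pos_y_2 = 4; pos_z_2 = 4.5; depth_2 = 1.5; height_2 = 4.5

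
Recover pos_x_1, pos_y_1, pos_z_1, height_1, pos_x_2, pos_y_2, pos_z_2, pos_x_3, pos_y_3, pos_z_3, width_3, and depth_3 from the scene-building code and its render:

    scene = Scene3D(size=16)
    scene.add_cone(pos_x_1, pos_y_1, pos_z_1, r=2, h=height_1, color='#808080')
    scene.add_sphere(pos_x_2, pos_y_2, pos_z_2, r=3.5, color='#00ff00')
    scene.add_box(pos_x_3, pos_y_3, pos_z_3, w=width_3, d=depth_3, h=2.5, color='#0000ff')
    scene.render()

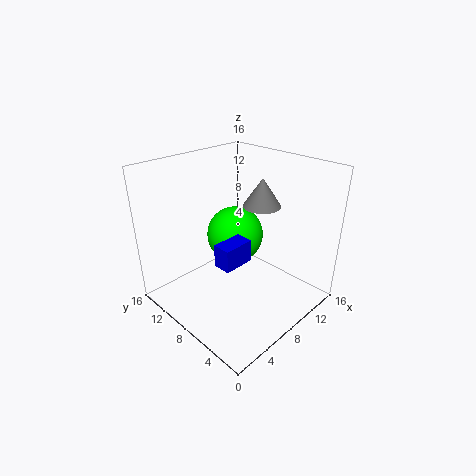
pos_x_1 = 9.5, pos_y_1 = 6, pos_z_1 = 12, height_1 = 3, pos_x_2 = 11, pos_y_2 = 11.5, pos_z_2 = 6, pos_x_3 = 4.5, pos_y_3 = 6, pos_z_3 = 6, width_3 = 3.5, depth_3 = 2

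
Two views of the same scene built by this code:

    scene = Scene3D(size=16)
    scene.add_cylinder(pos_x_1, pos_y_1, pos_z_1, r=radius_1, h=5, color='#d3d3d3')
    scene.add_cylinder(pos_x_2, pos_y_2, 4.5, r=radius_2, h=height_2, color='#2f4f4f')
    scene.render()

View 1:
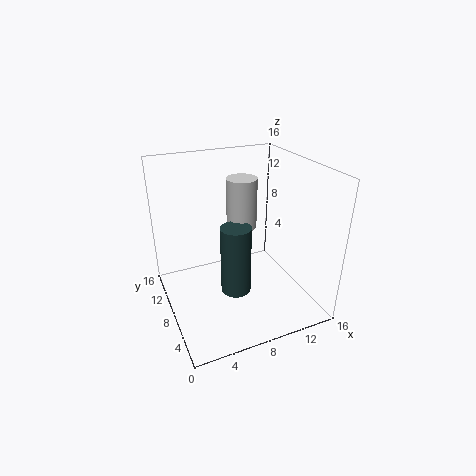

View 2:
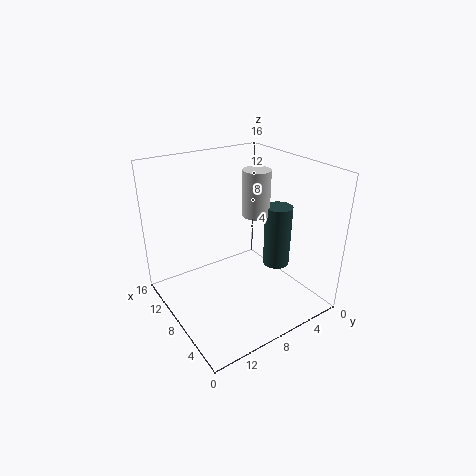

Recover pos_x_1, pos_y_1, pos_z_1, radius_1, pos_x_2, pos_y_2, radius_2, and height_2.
pos_x_1 = 7.5
pos_y_1 = 6
pos_z_1 = 10.5
radius_1 = 1.5
pos_x_2 = 6
pos_y_2 = 4
radius_2 = 1.5
height_2 = 7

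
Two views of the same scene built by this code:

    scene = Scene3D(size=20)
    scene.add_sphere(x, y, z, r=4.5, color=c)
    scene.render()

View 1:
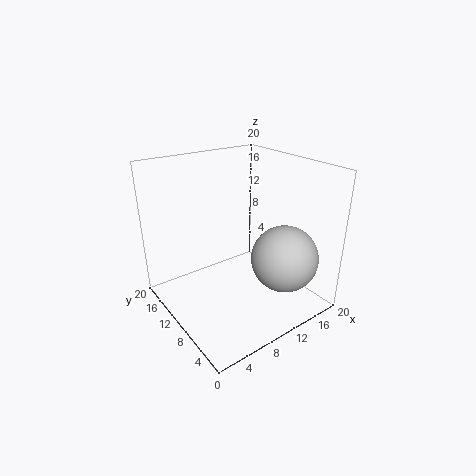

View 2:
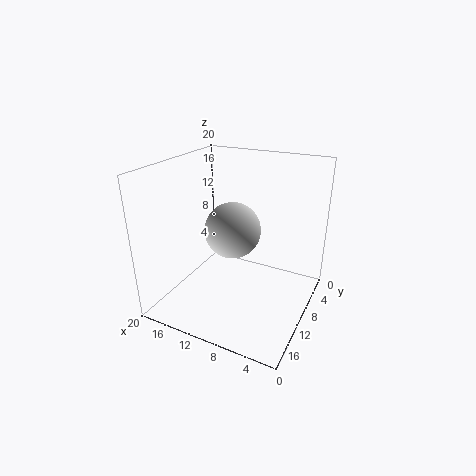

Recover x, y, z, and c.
x = 13.75
y = 4.5
z = 8
c = 'lightgray'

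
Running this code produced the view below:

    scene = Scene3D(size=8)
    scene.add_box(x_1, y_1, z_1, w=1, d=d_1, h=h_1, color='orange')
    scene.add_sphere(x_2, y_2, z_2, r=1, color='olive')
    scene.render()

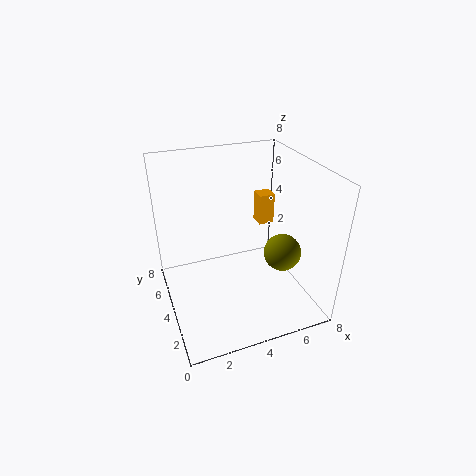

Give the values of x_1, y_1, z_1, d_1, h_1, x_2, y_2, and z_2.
x_1 = 6.5
y_1 = 6.5
z_1 = 3
d_1 = 1
h_1 = 2
x_2 = 6
y_2 = 2.5
z_2 = 3.5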